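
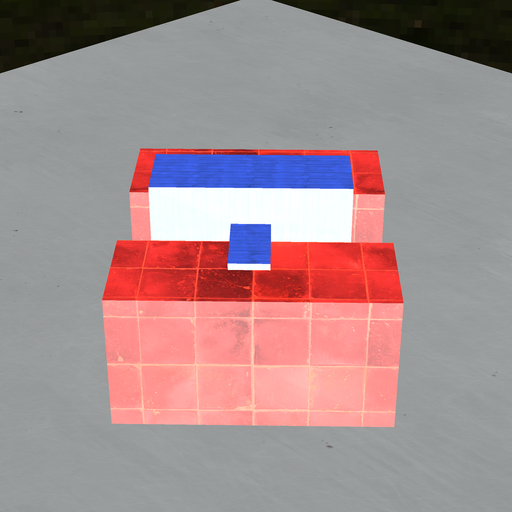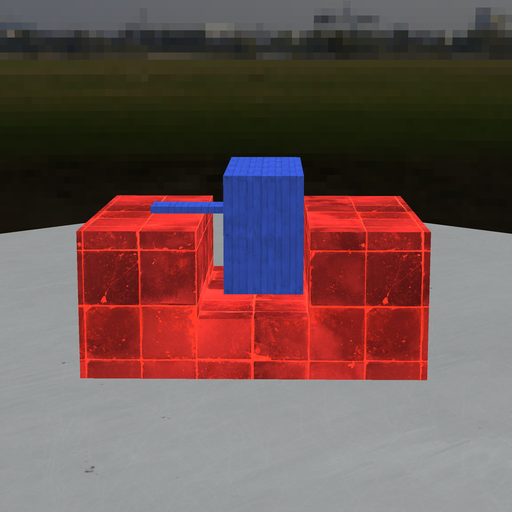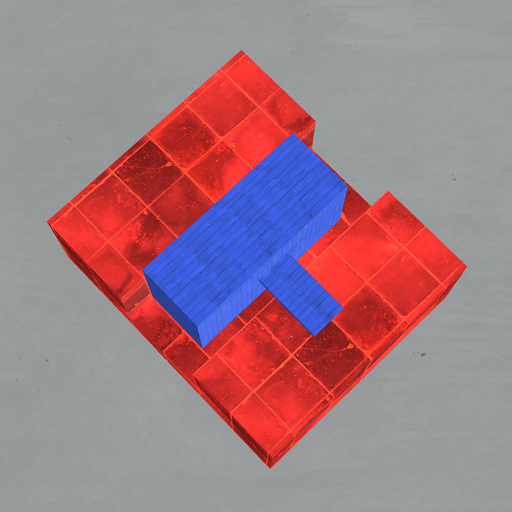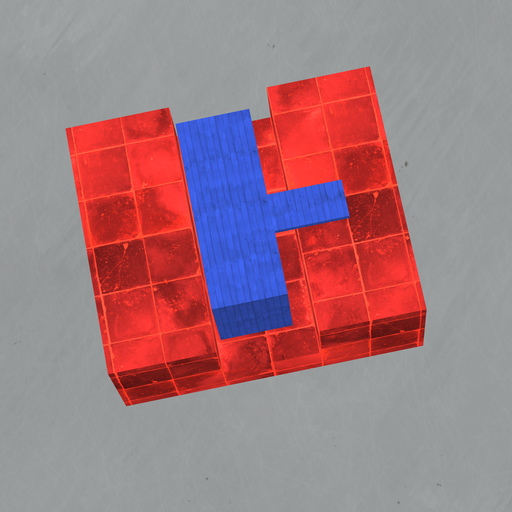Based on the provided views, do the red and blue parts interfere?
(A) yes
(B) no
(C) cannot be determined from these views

(B) no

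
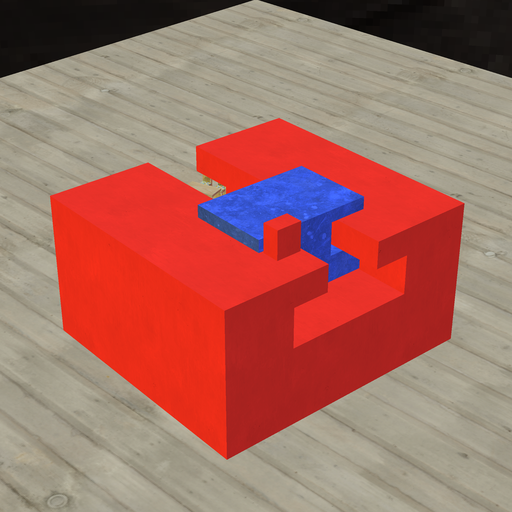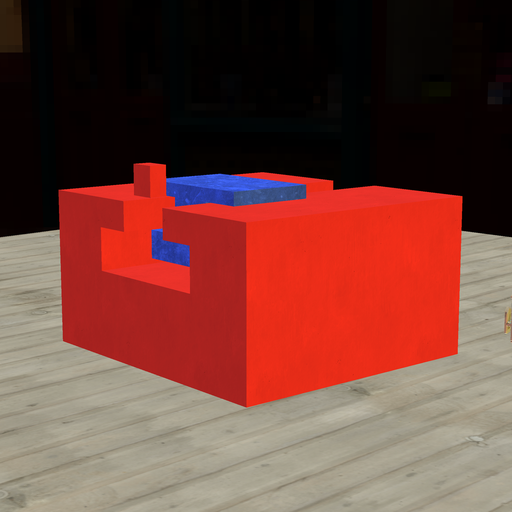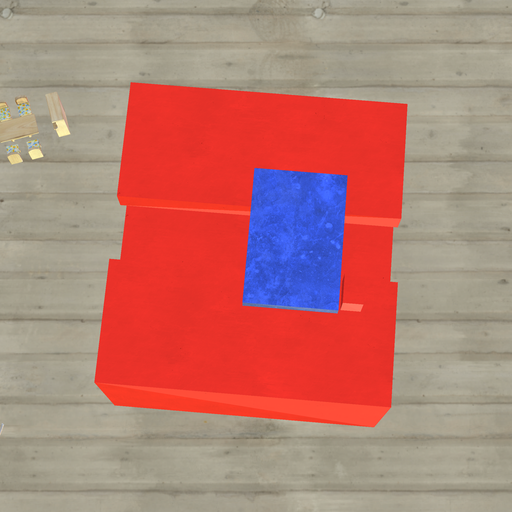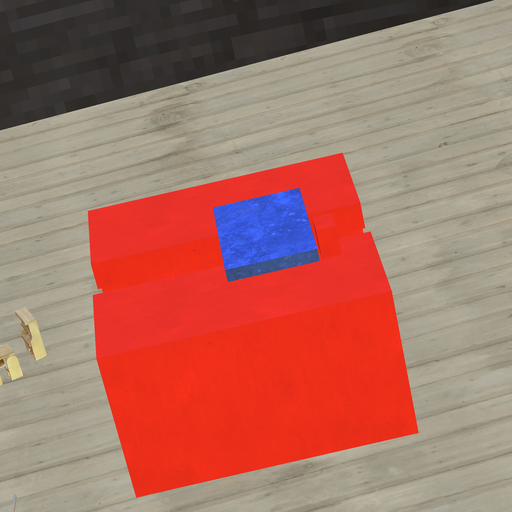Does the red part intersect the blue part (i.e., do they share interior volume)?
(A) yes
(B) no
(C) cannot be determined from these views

(B) no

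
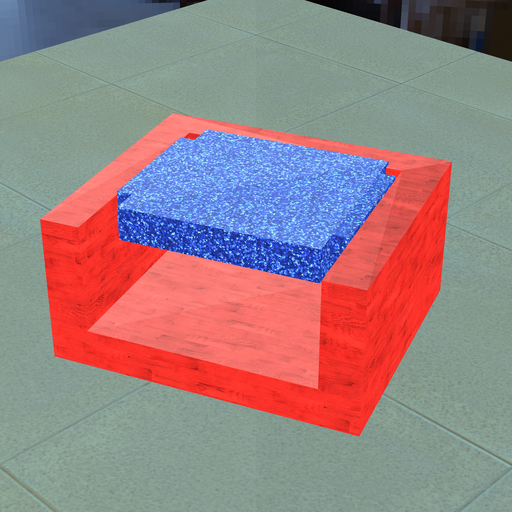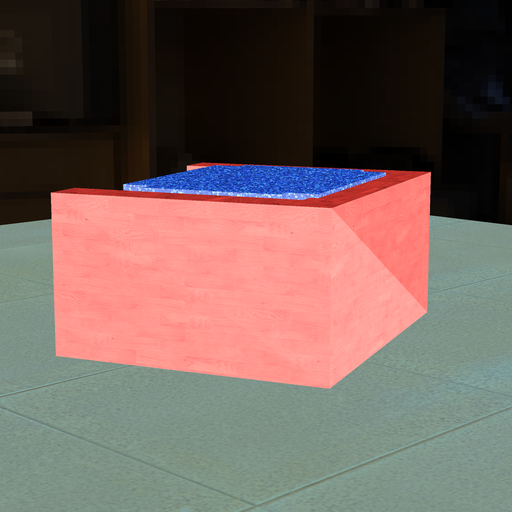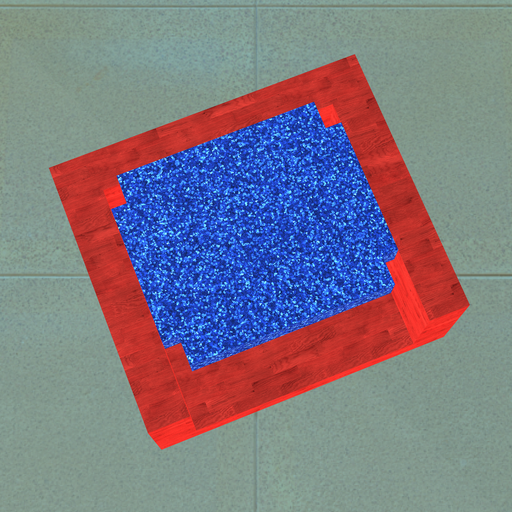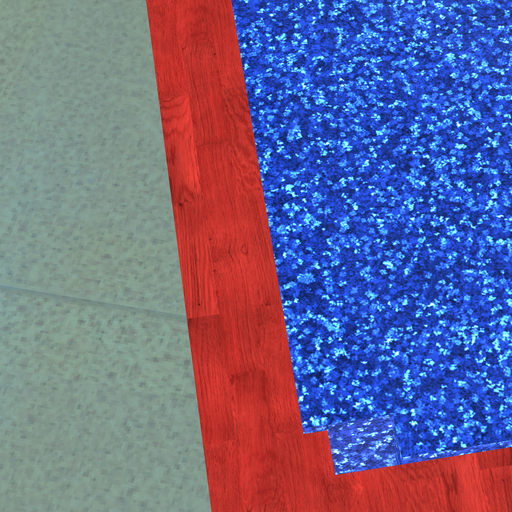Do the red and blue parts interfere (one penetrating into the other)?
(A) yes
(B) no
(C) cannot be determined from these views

(A) yes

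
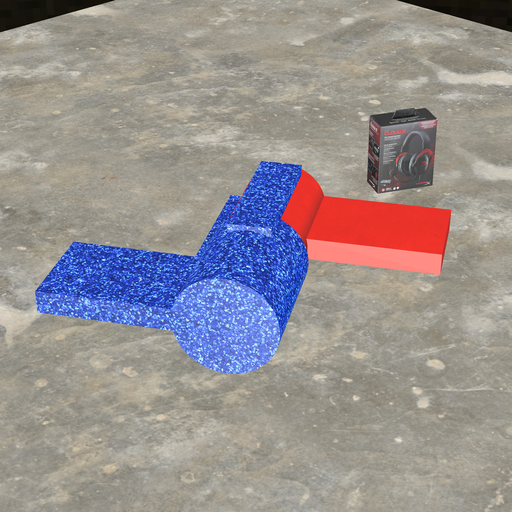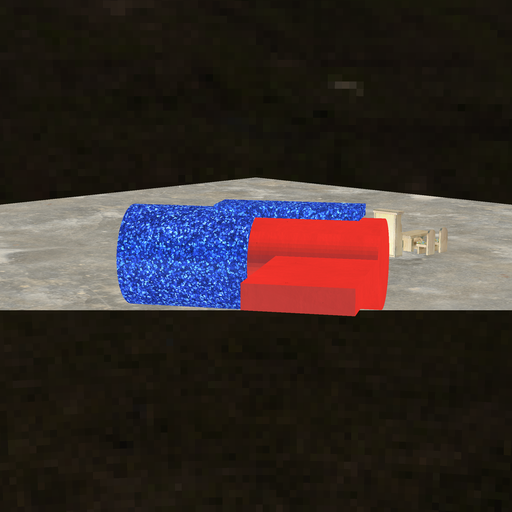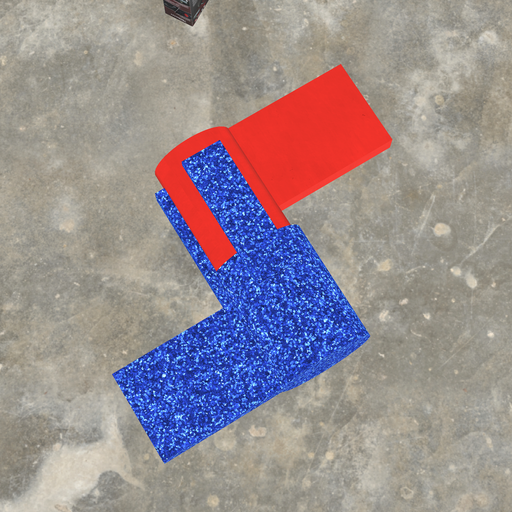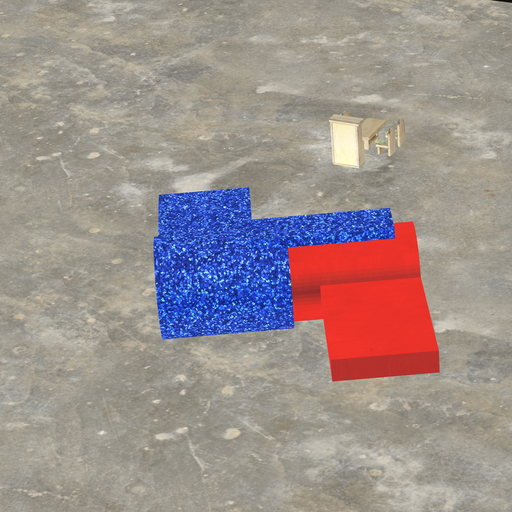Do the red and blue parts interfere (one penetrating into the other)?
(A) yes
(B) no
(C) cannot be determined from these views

(A) yes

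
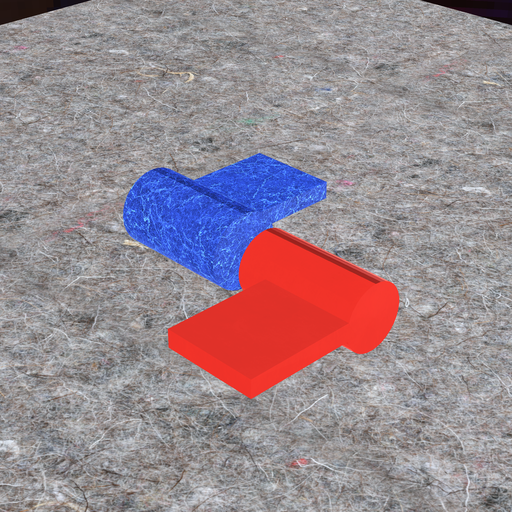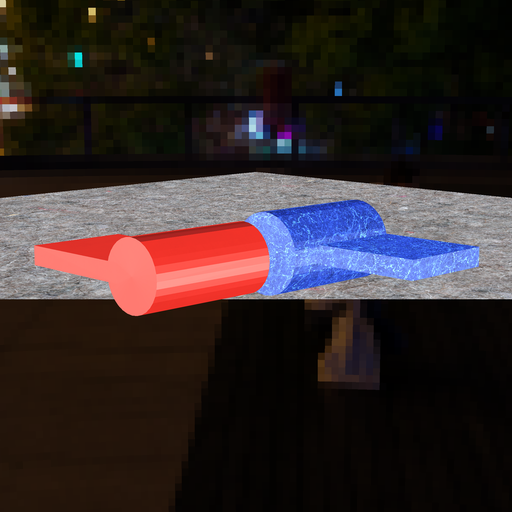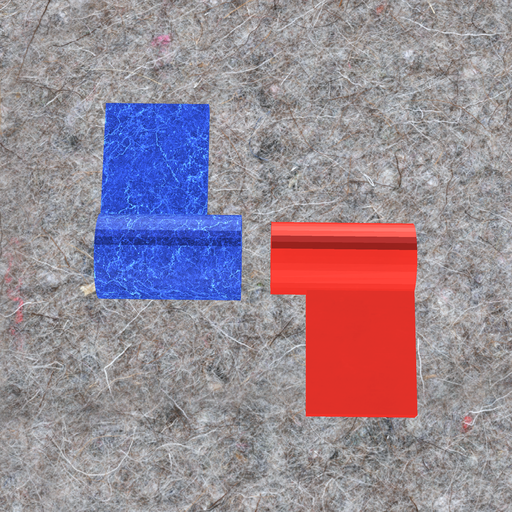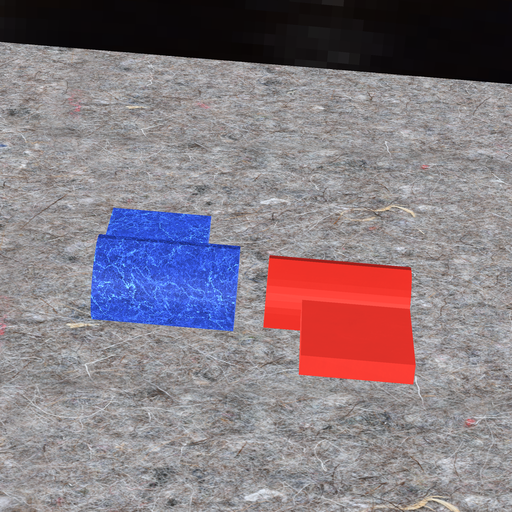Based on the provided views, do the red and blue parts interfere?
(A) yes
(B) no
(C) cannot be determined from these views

(B) no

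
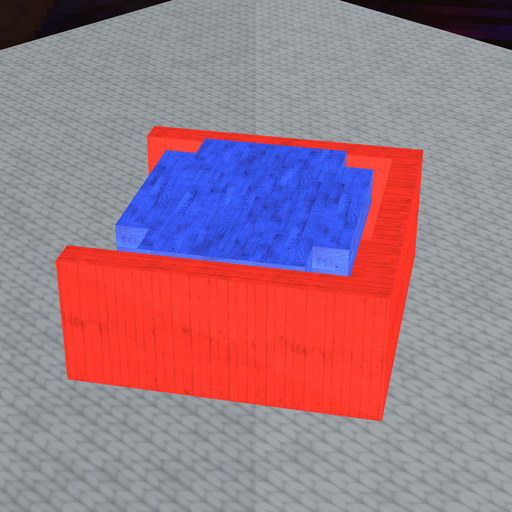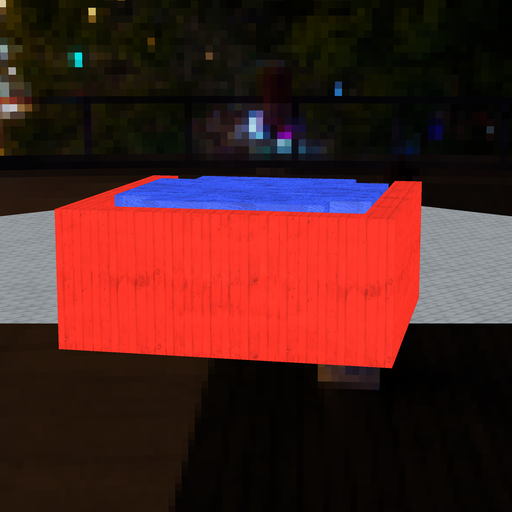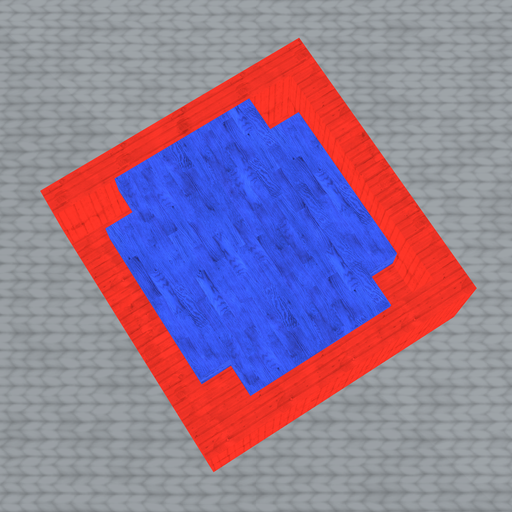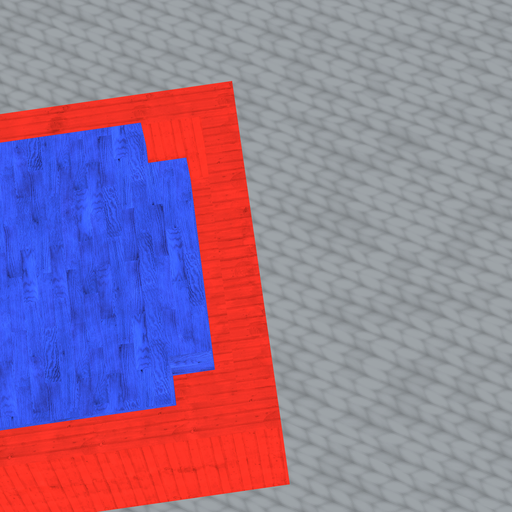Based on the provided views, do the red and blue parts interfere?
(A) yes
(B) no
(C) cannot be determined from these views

(B) no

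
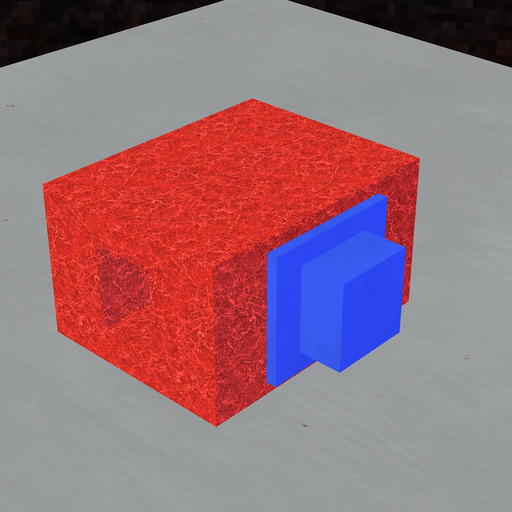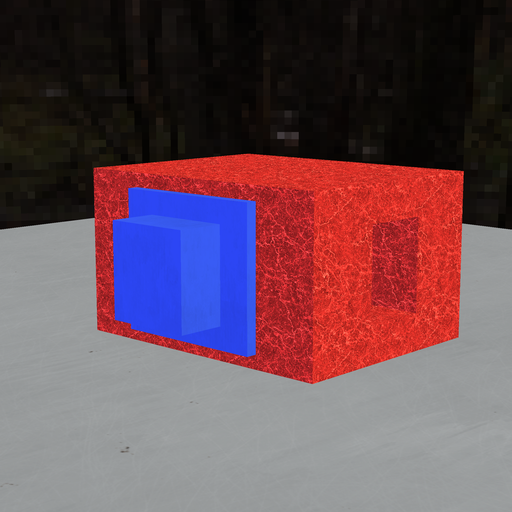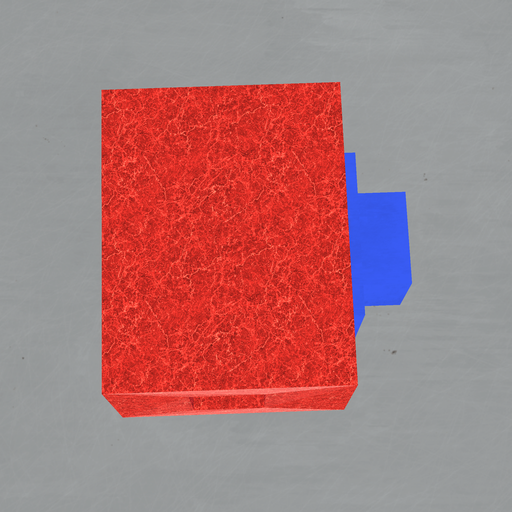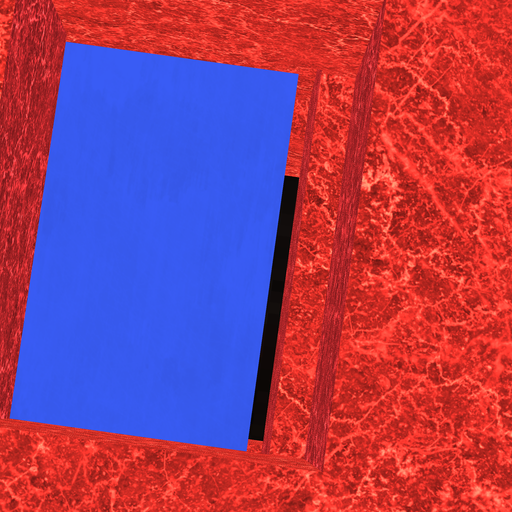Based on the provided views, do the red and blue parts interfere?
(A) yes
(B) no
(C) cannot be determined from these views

(B) no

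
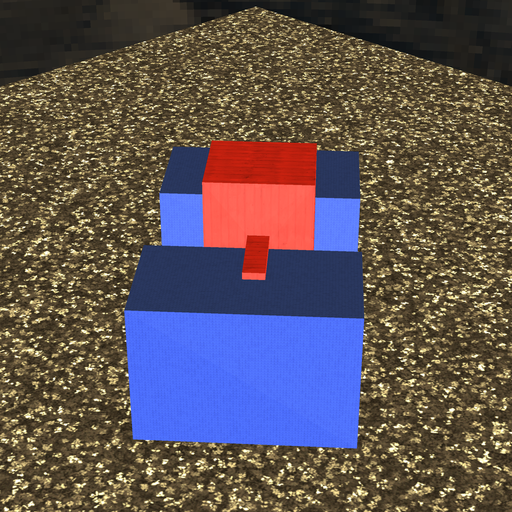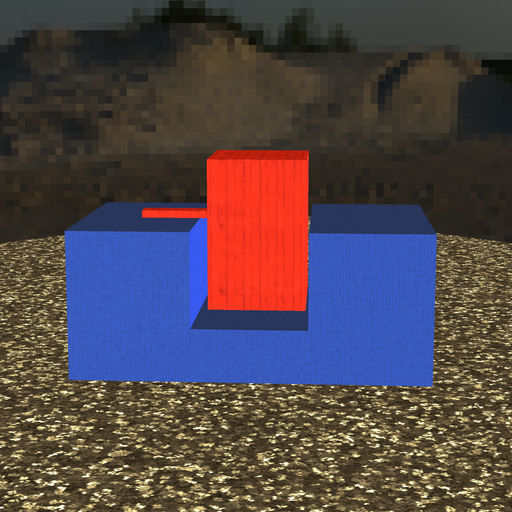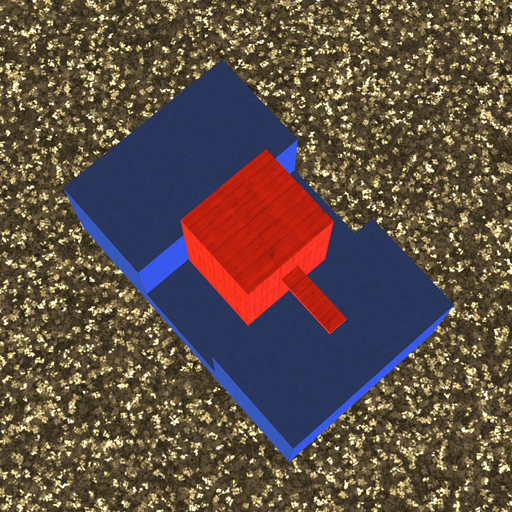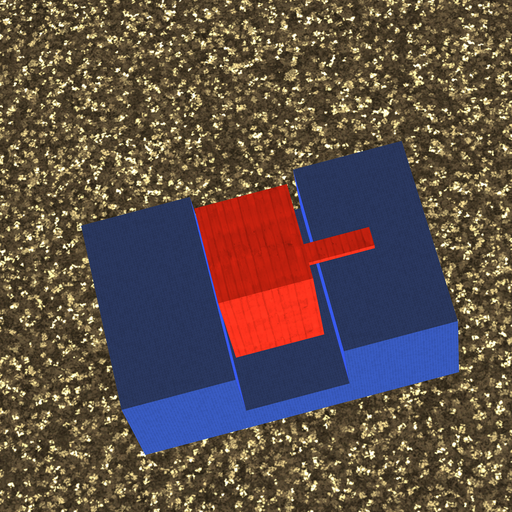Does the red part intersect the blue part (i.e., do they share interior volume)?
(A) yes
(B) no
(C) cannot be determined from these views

(B) no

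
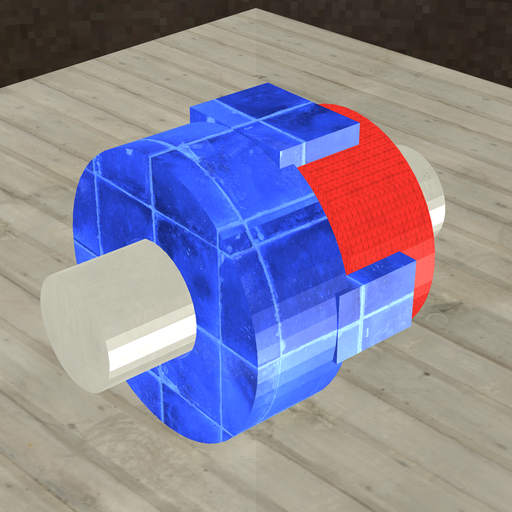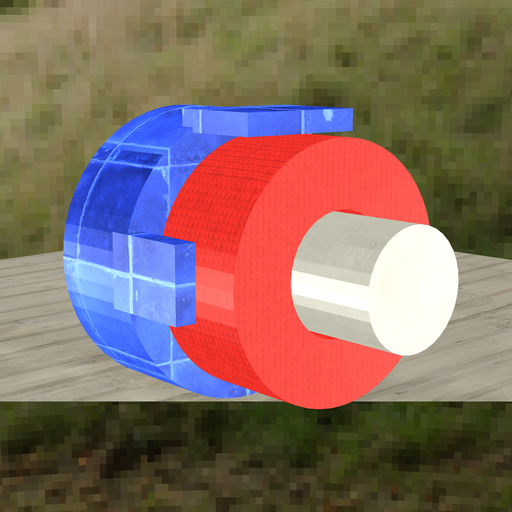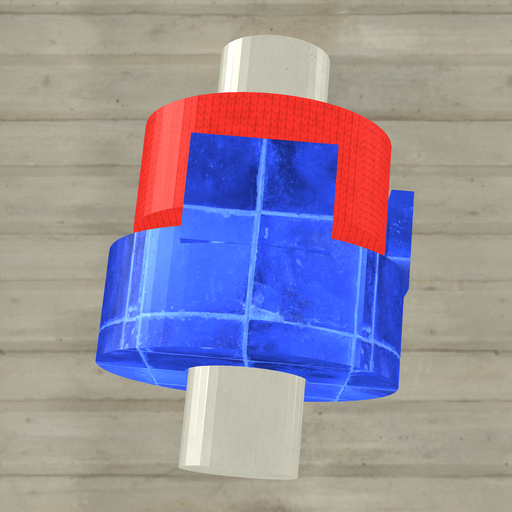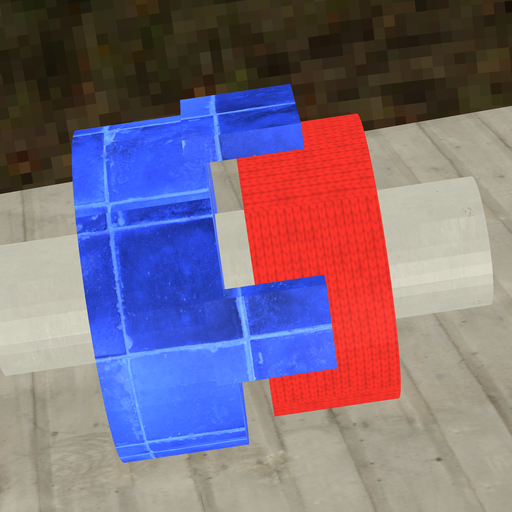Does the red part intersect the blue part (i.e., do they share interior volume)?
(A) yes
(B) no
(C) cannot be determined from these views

(B) no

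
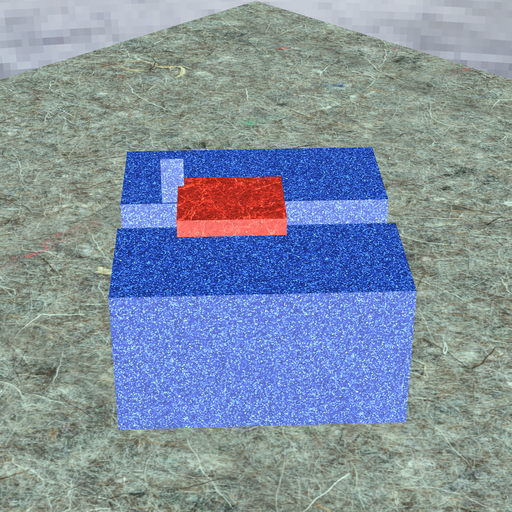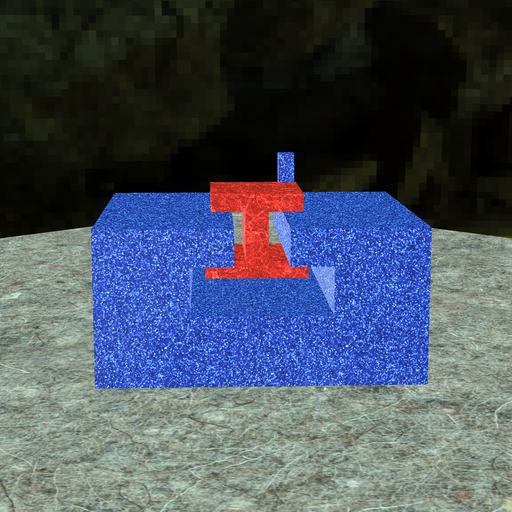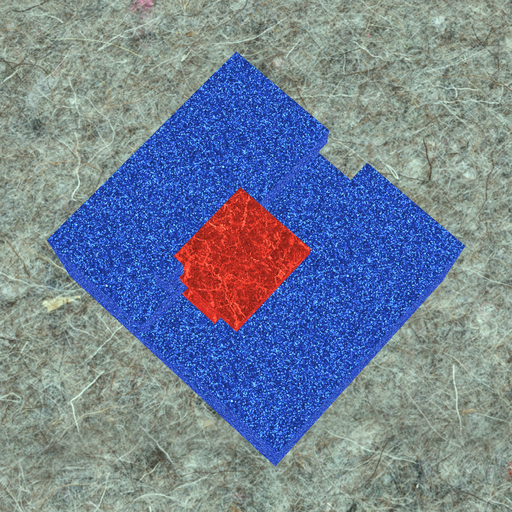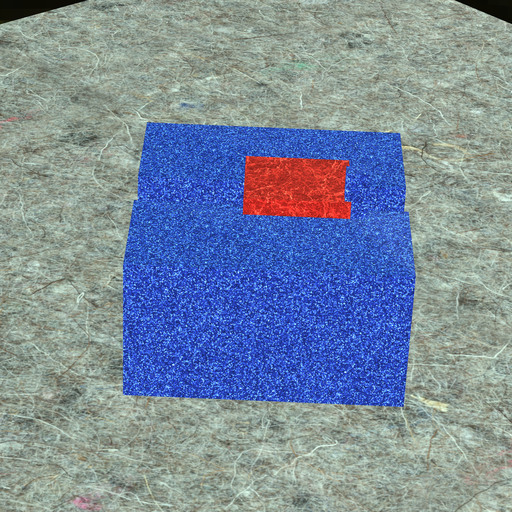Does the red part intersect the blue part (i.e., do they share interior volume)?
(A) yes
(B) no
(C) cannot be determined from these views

(A) yes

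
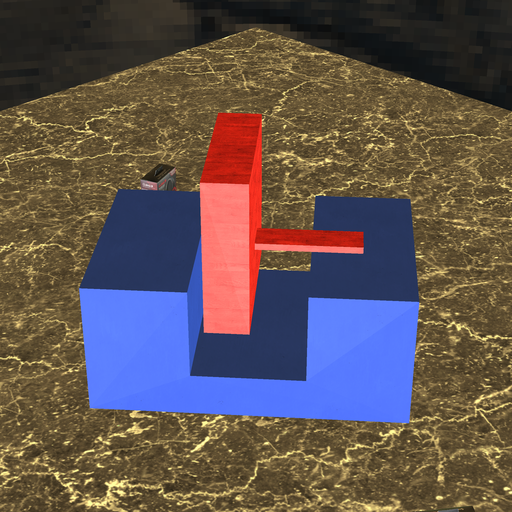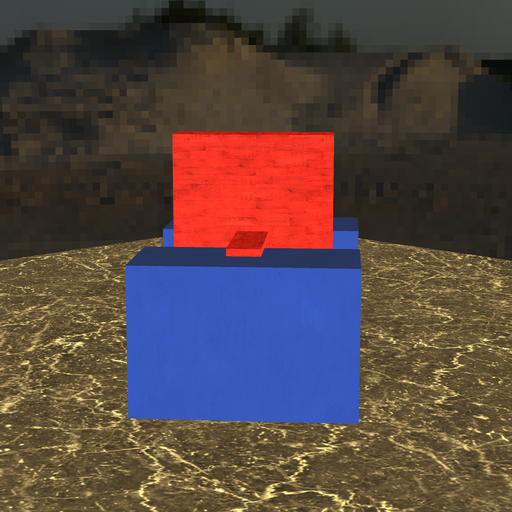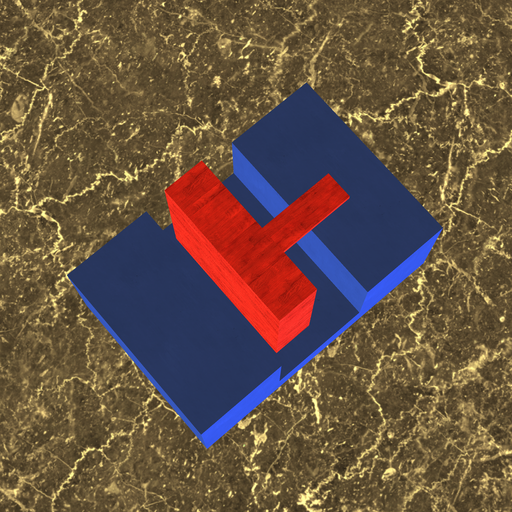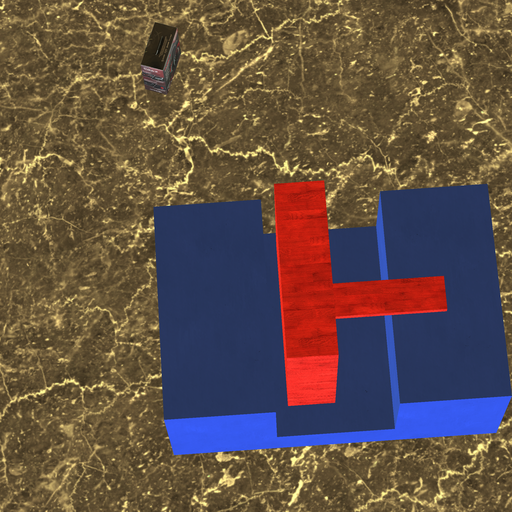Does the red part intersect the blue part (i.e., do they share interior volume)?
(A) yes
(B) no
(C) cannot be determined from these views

(B) no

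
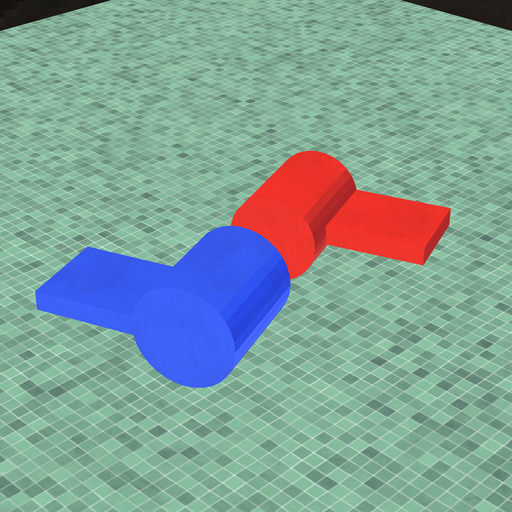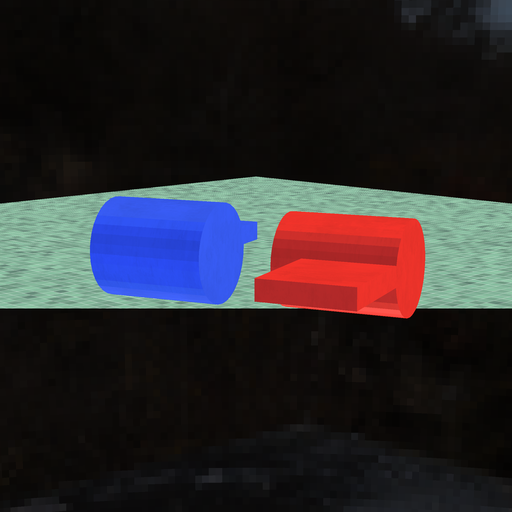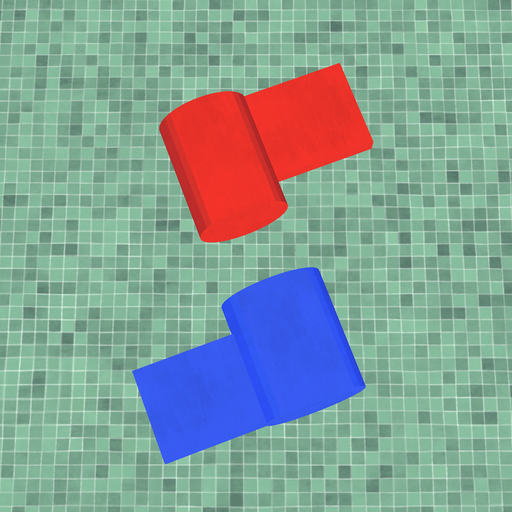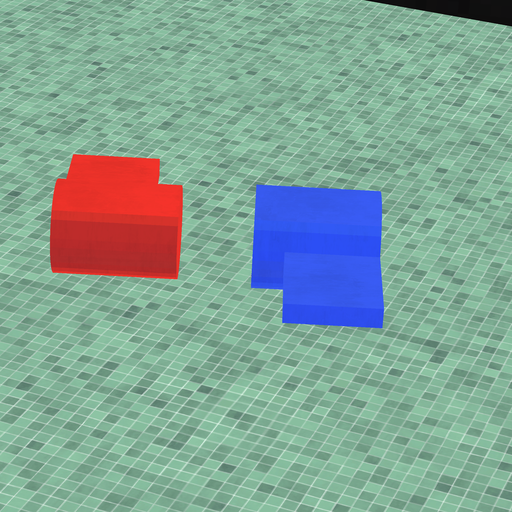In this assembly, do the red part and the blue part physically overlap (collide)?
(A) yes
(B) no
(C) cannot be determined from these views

(B) no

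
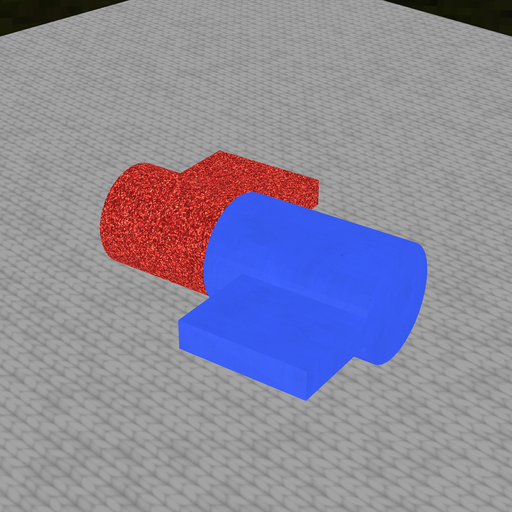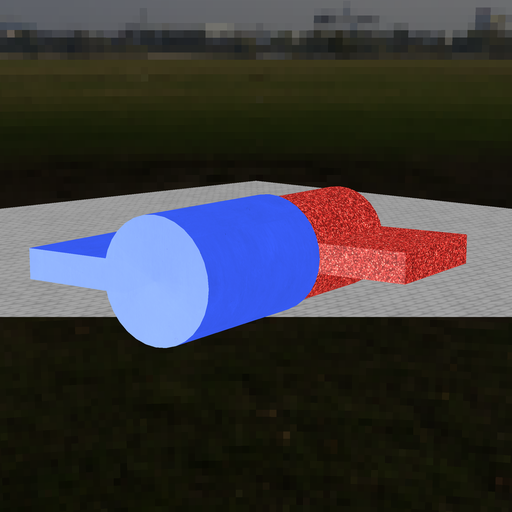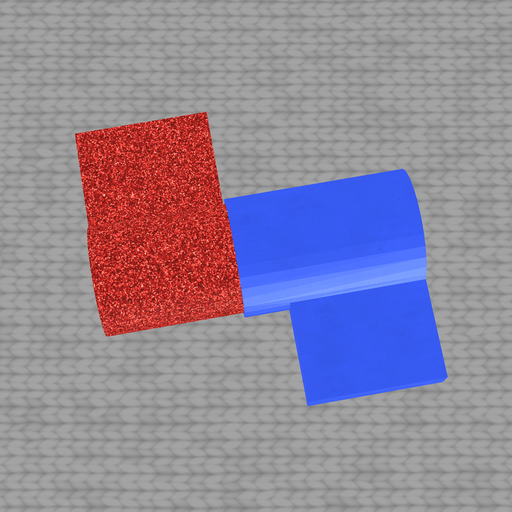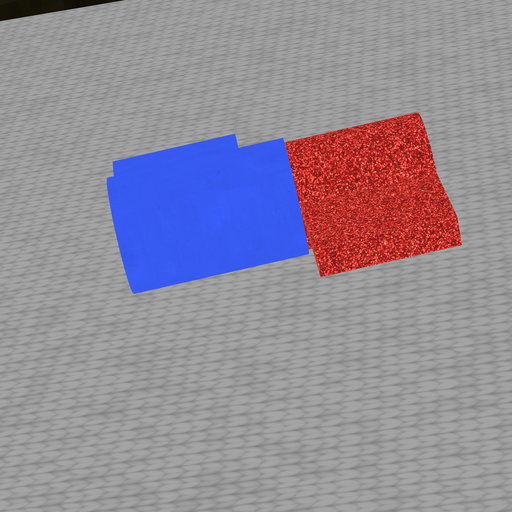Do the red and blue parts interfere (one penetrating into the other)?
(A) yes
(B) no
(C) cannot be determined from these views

(A) yes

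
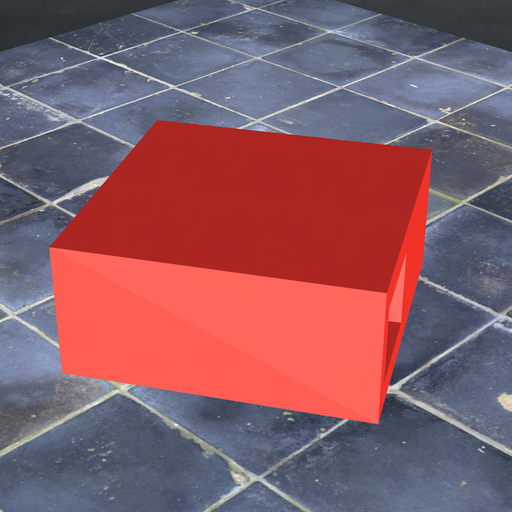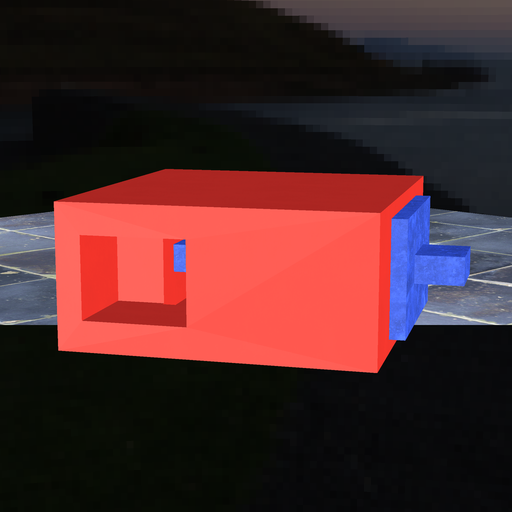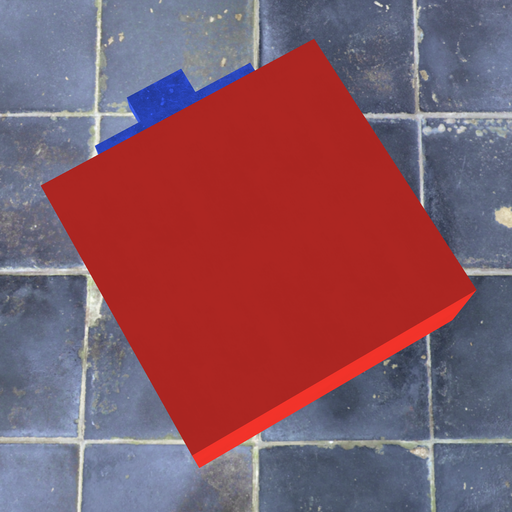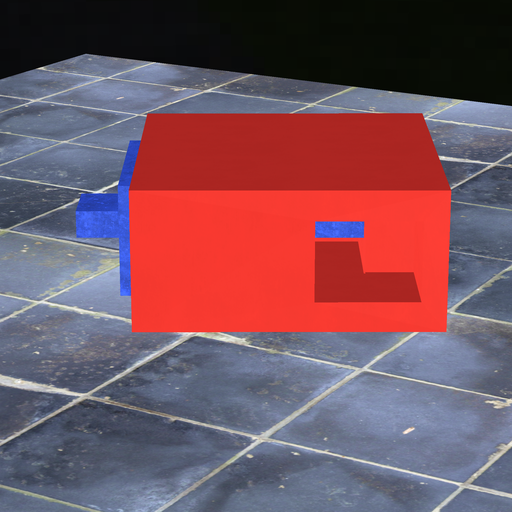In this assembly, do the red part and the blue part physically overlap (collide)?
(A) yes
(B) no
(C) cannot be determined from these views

(A) yes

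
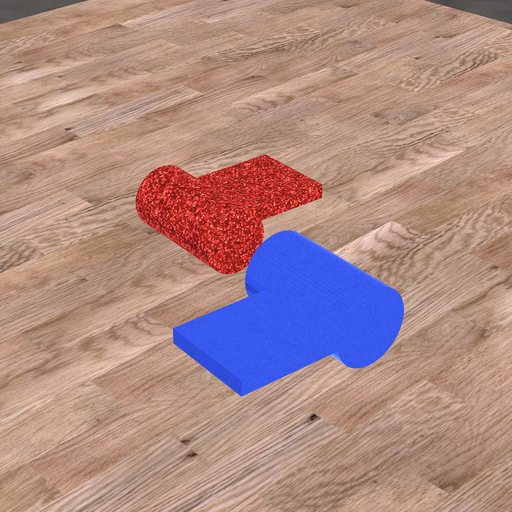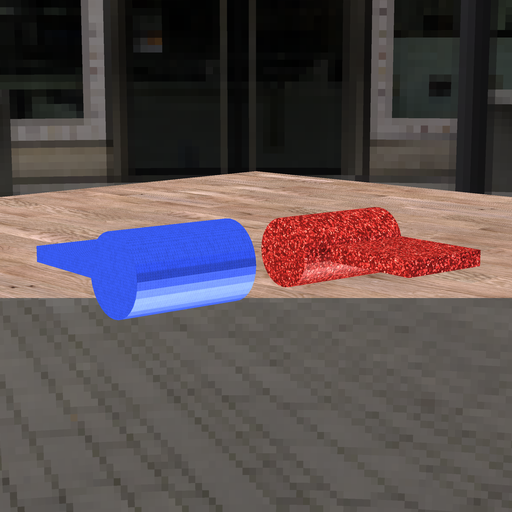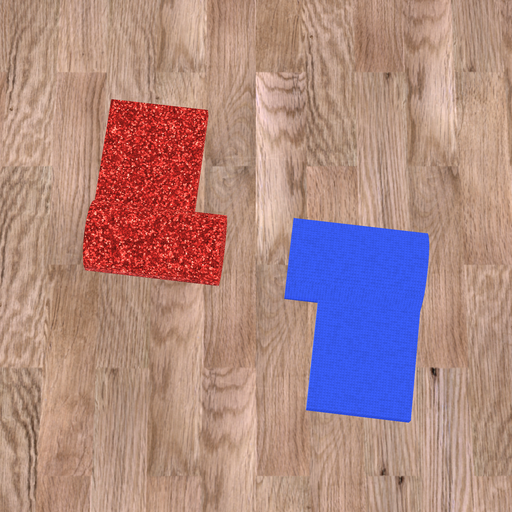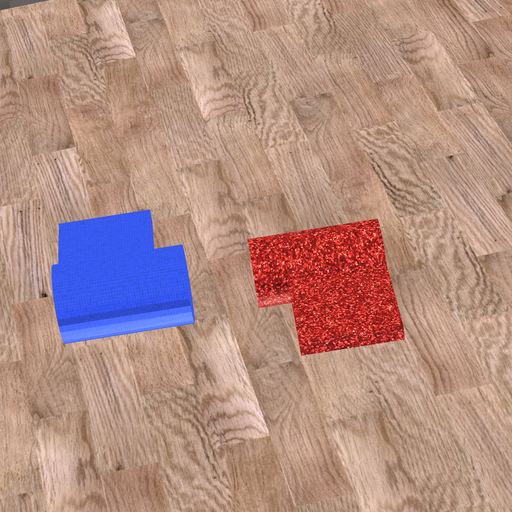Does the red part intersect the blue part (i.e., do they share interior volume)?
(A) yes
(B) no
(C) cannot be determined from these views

(B) no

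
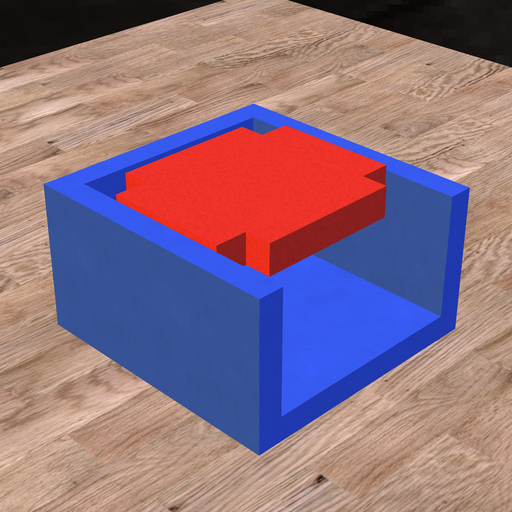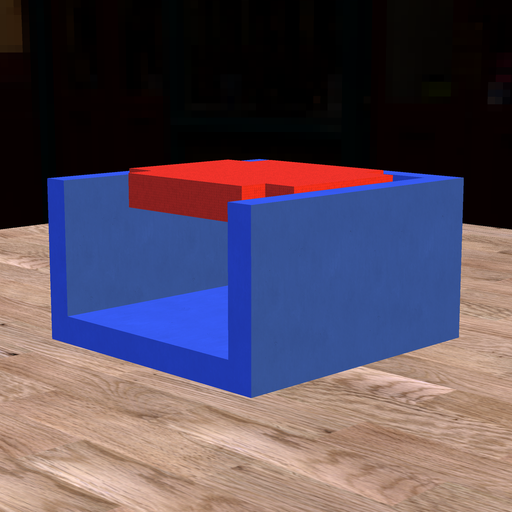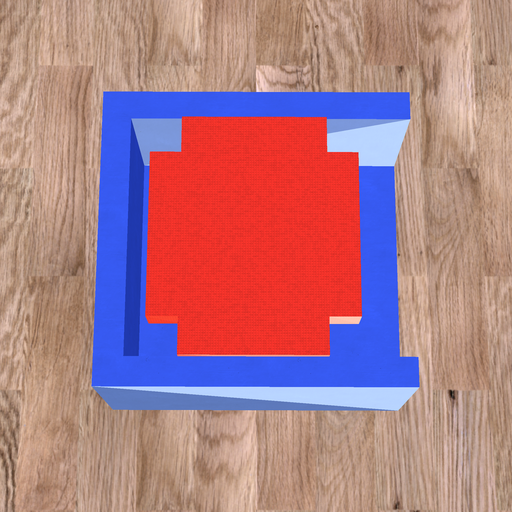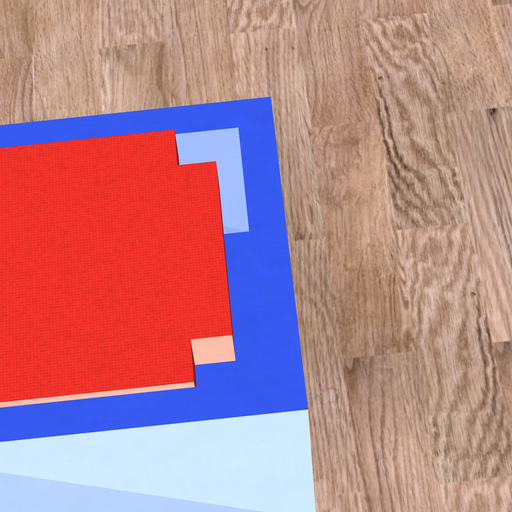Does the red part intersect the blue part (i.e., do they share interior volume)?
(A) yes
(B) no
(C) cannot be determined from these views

(B) no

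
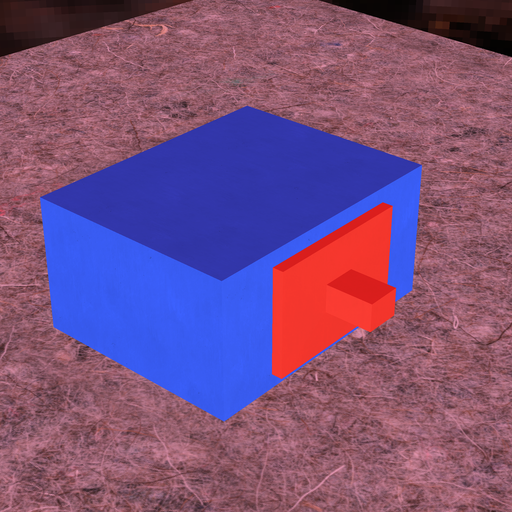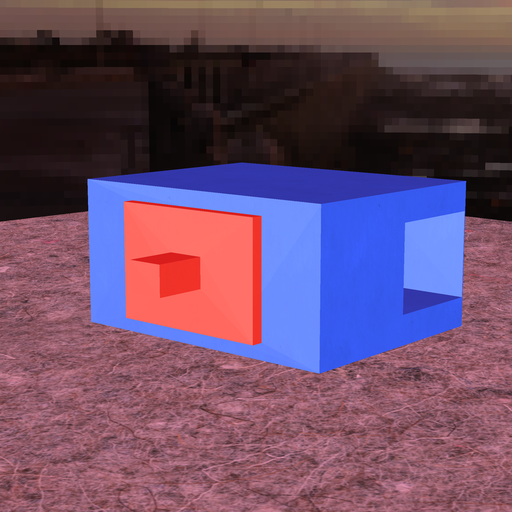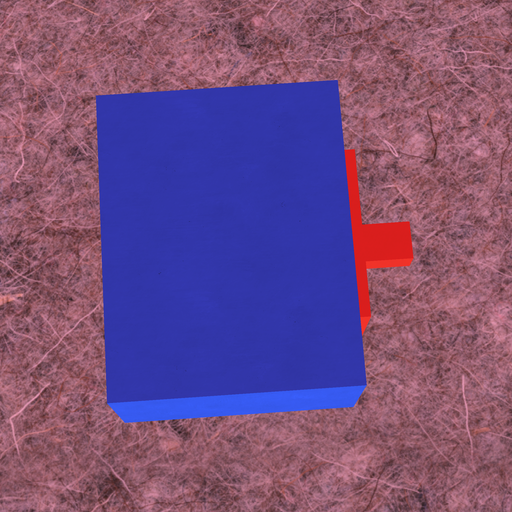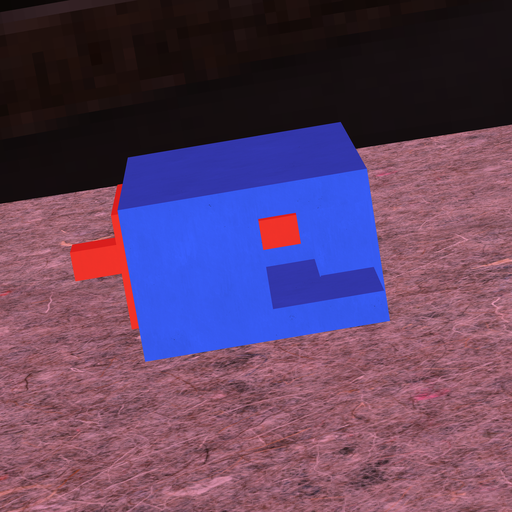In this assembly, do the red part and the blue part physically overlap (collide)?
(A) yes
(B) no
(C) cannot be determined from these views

(B) no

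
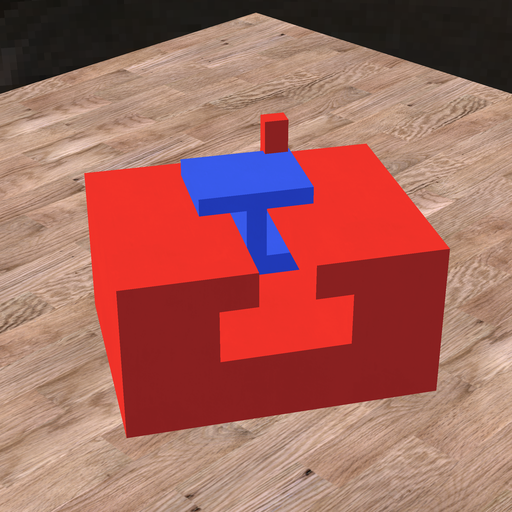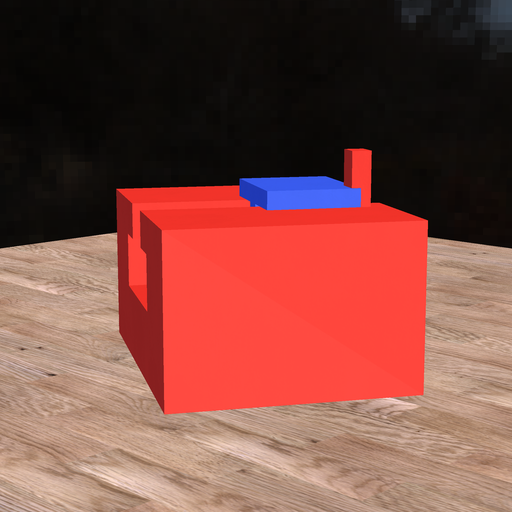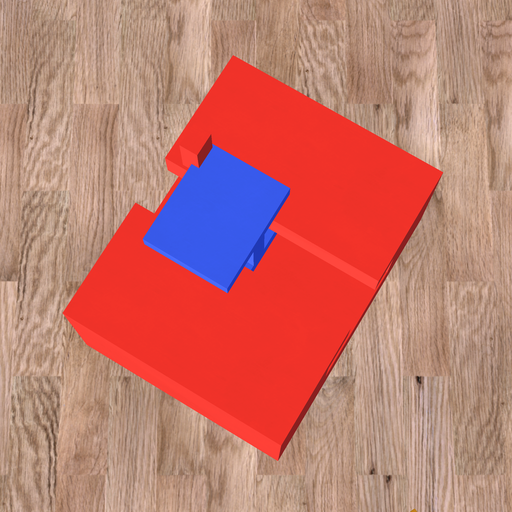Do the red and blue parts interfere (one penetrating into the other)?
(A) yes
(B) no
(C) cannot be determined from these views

(A) yes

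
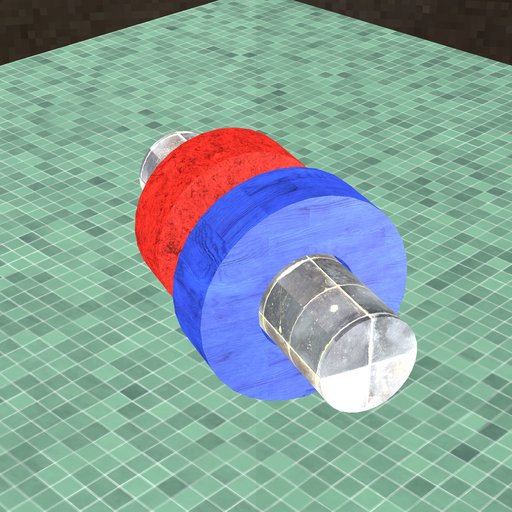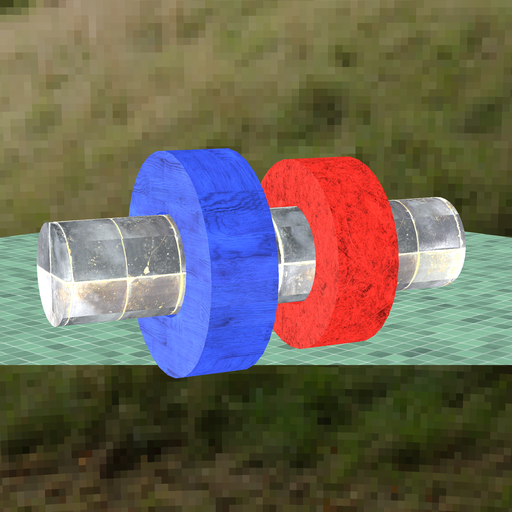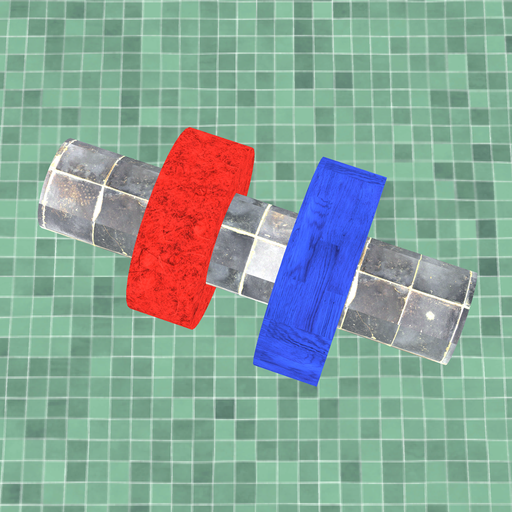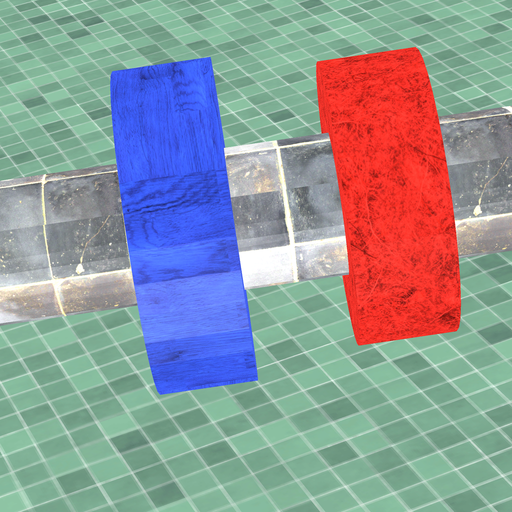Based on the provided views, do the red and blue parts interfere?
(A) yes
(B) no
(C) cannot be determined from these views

(B) no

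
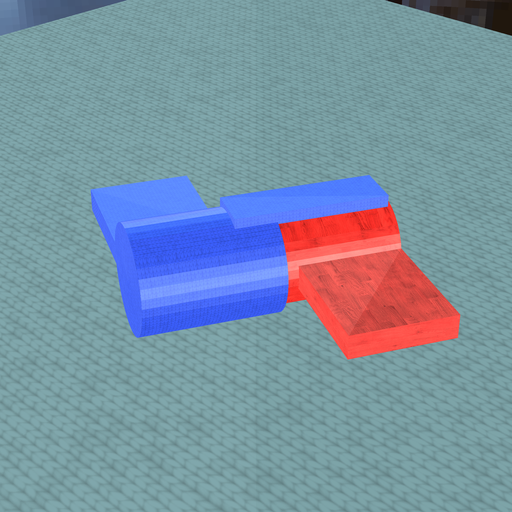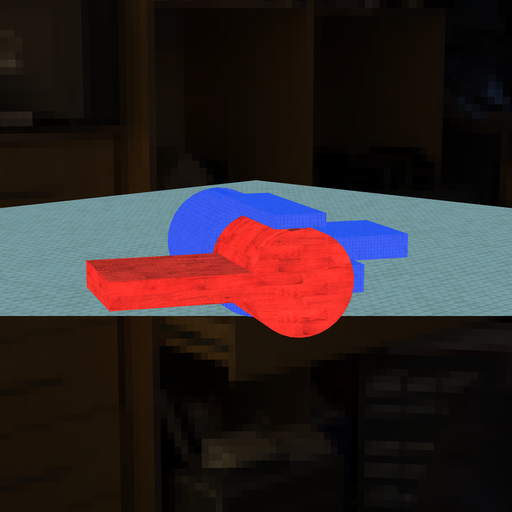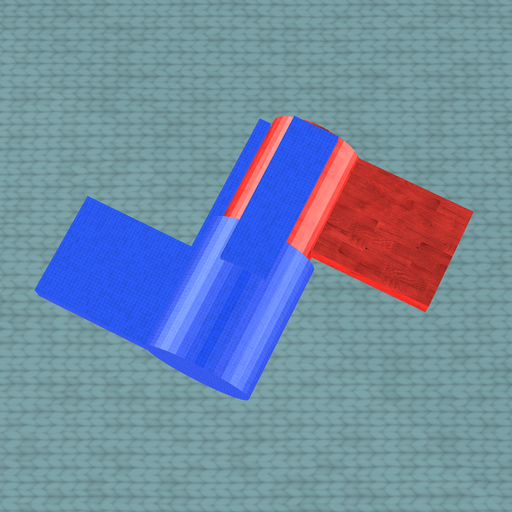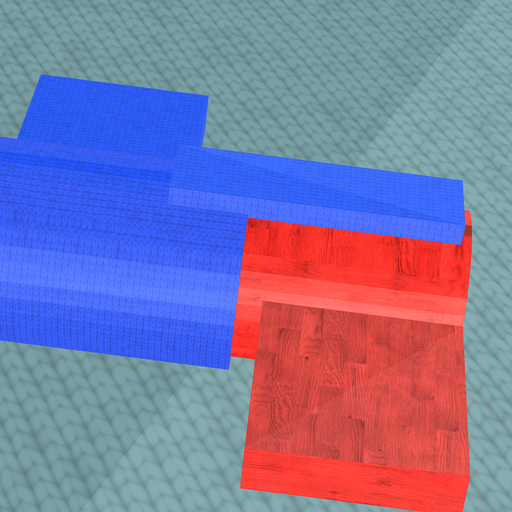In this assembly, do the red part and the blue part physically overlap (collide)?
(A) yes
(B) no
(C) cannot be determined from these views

(A) yes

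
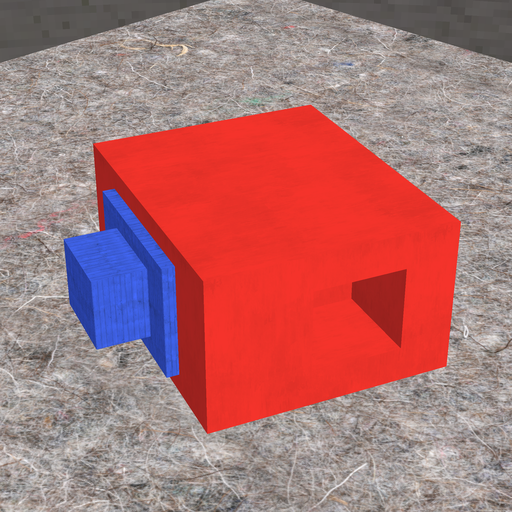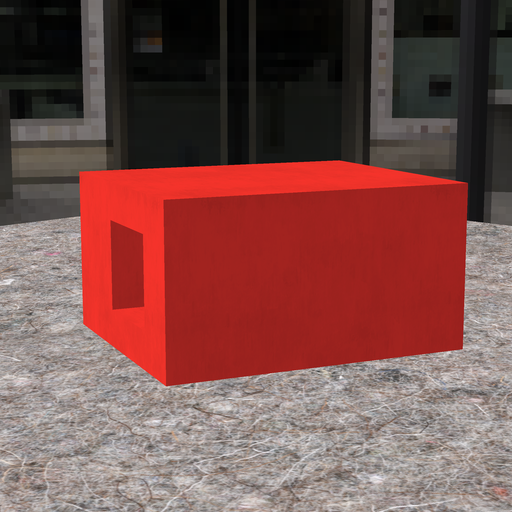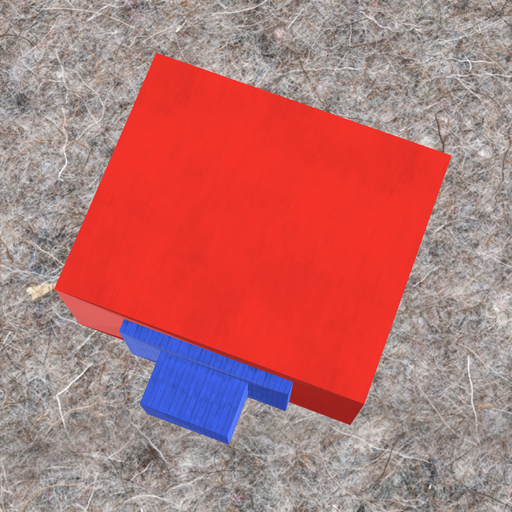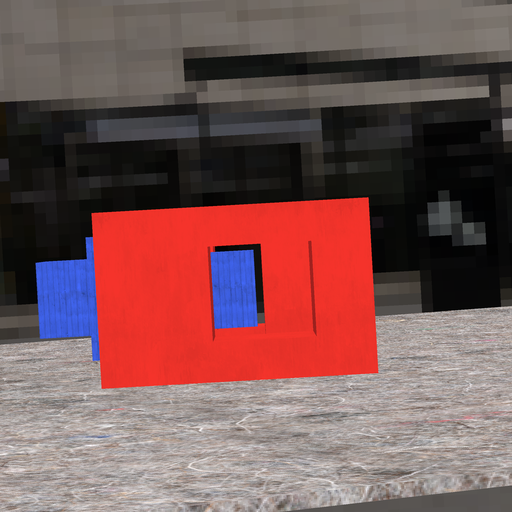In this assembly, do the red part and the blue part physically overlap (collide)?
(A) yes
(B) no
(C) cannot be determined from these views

(B) no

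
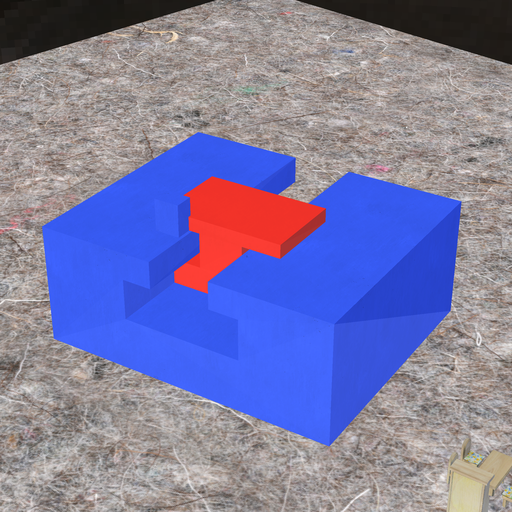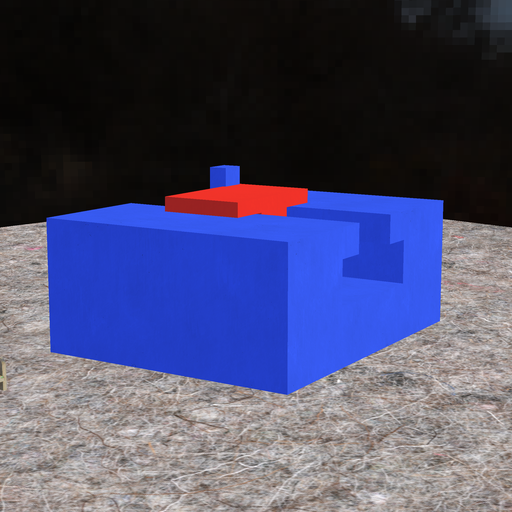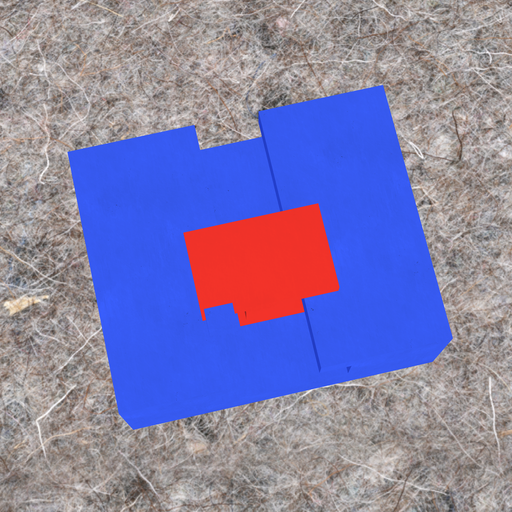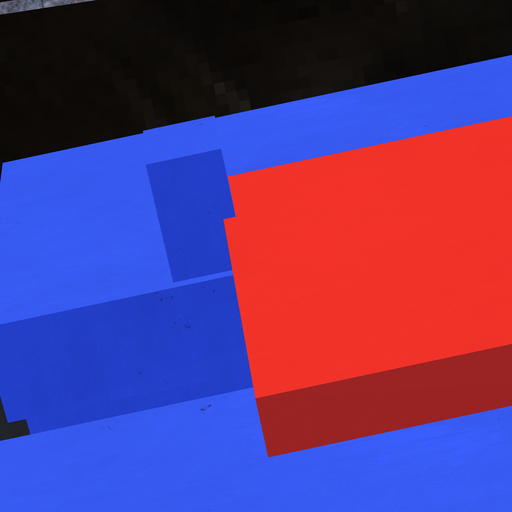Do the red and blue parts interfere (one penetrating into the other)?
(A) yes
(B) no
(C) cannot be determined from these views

(A) yes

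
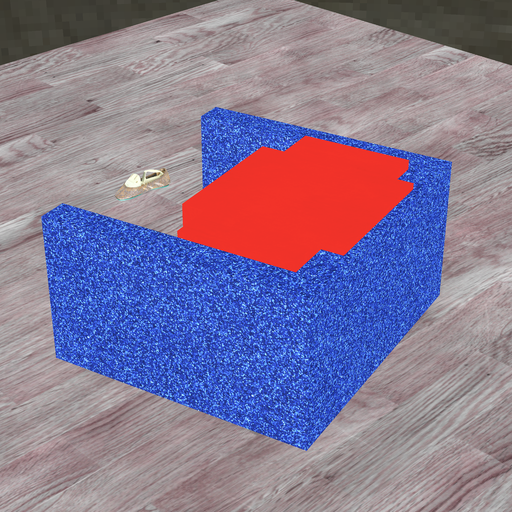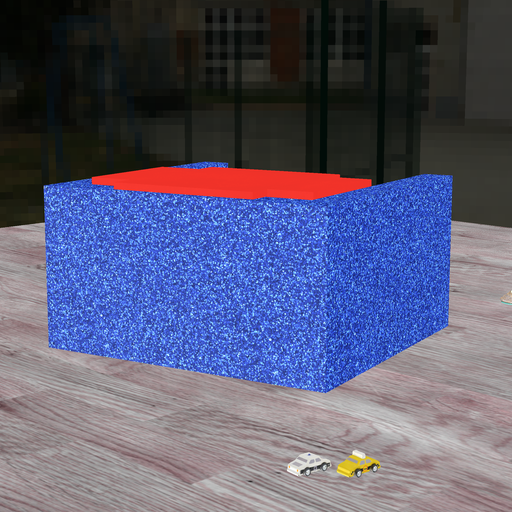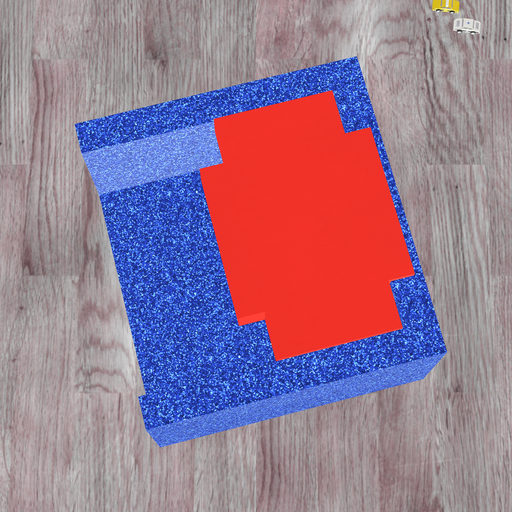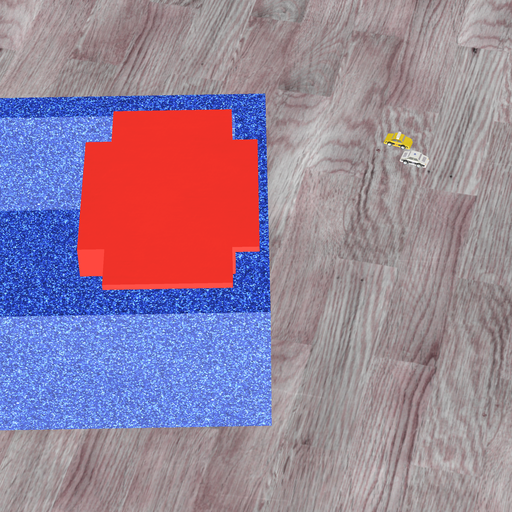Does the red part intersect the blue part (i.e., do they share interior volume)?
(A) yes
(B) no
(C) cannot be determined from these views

(A) yes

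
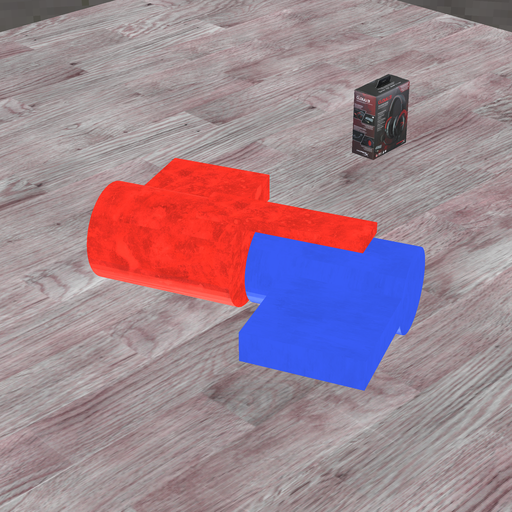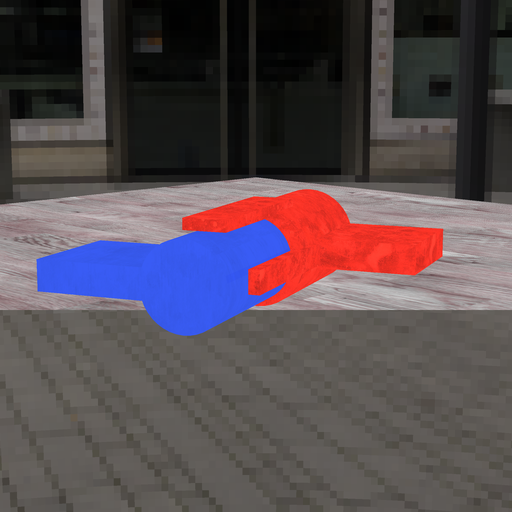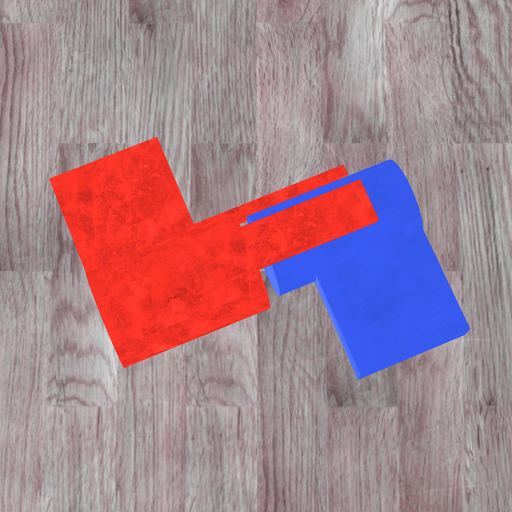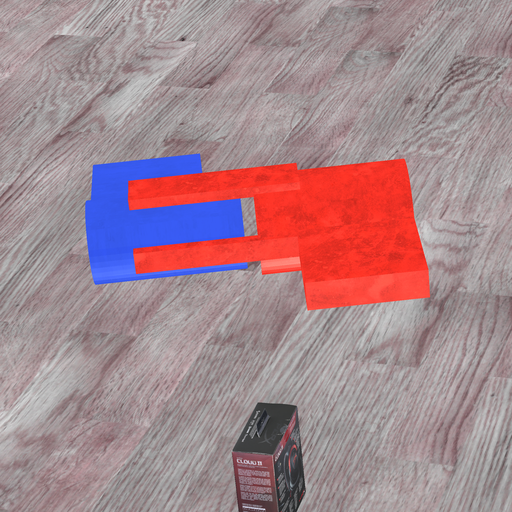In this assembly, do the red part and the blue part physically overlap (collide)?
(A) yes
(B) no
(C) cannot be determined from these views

(B) no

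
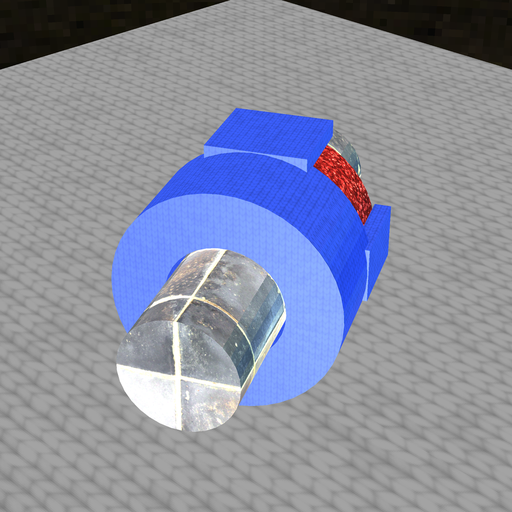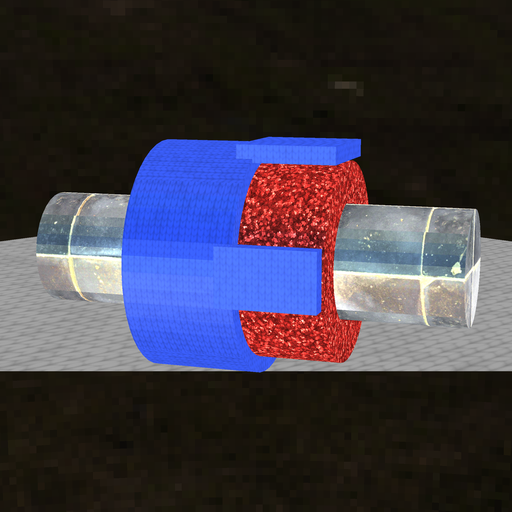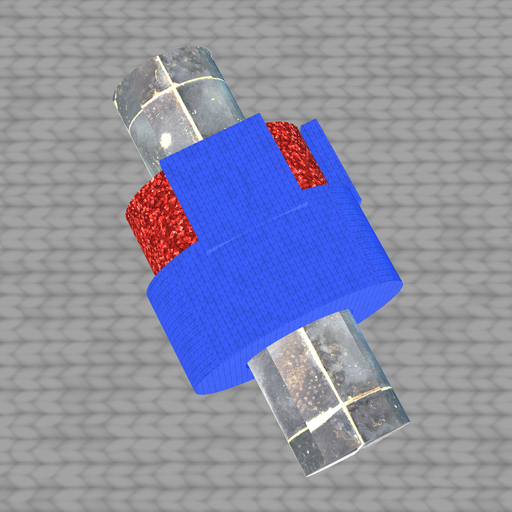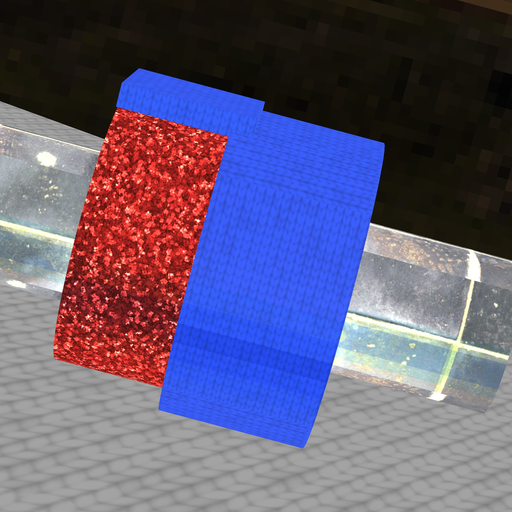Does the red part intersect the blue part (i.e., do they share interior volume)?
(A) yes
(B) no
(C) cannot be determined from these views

(A) yes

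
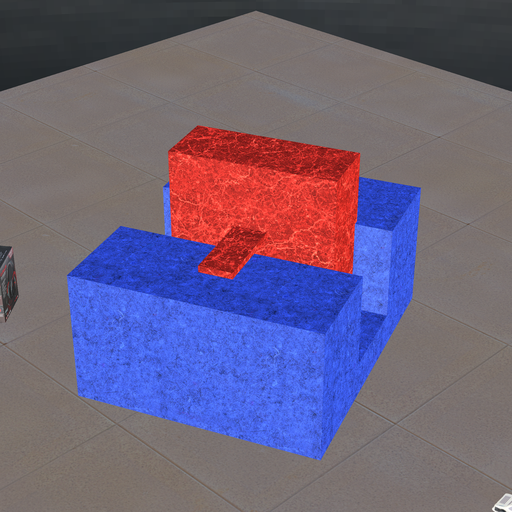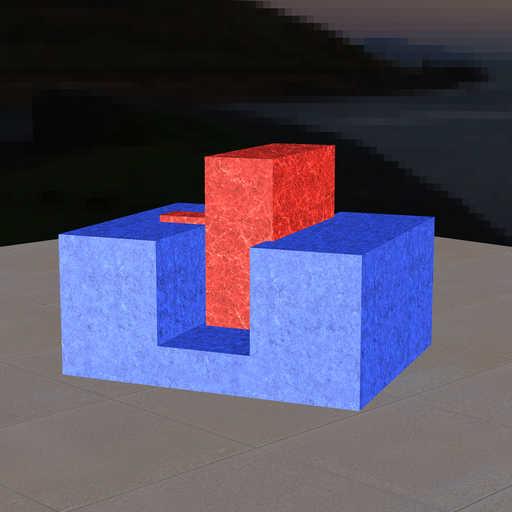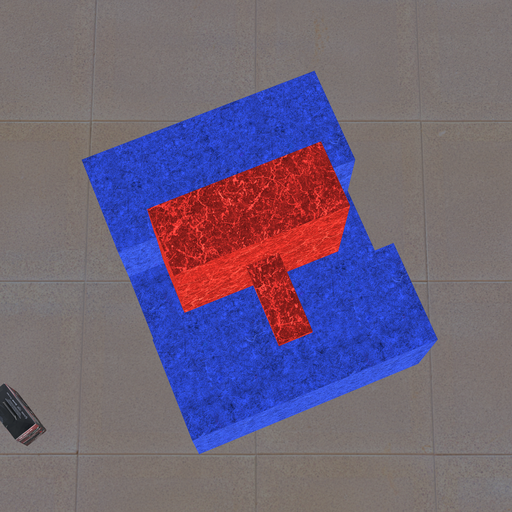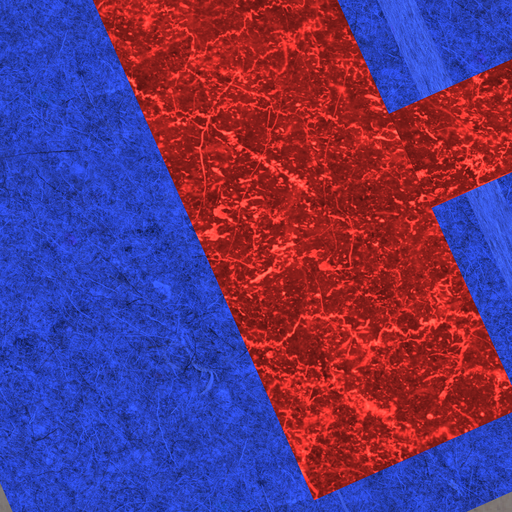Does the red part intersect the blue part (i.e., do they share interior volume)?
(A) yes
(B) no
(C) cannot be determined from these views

(A) yes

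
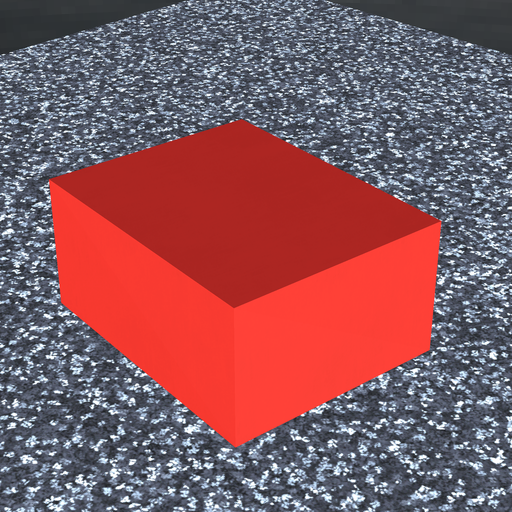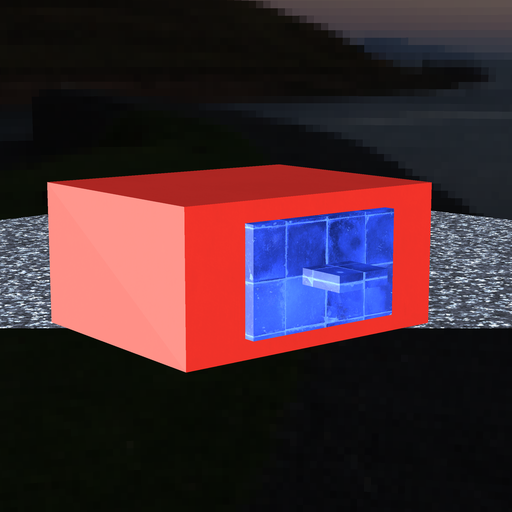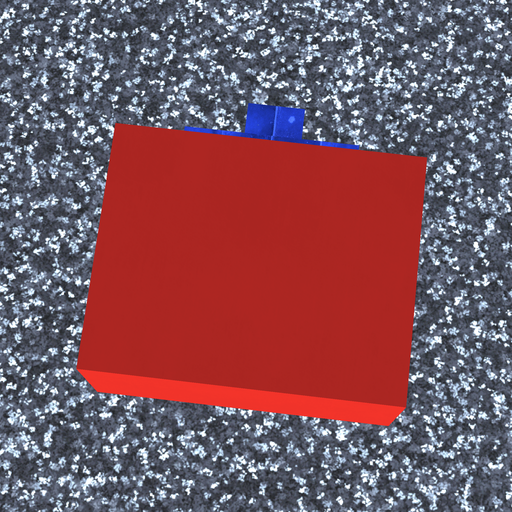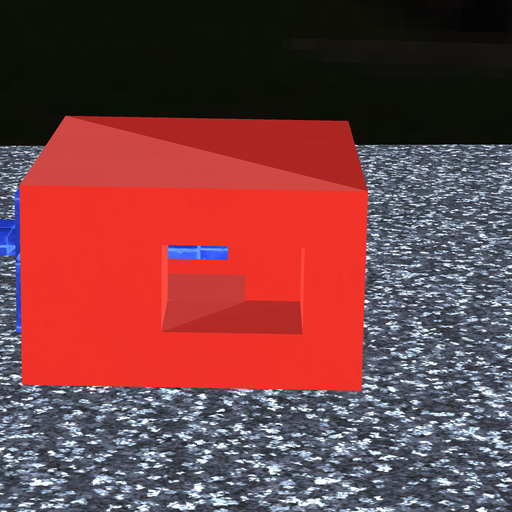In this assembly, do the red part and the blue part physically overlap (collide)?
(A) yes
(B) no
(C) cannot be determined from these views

(B) no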